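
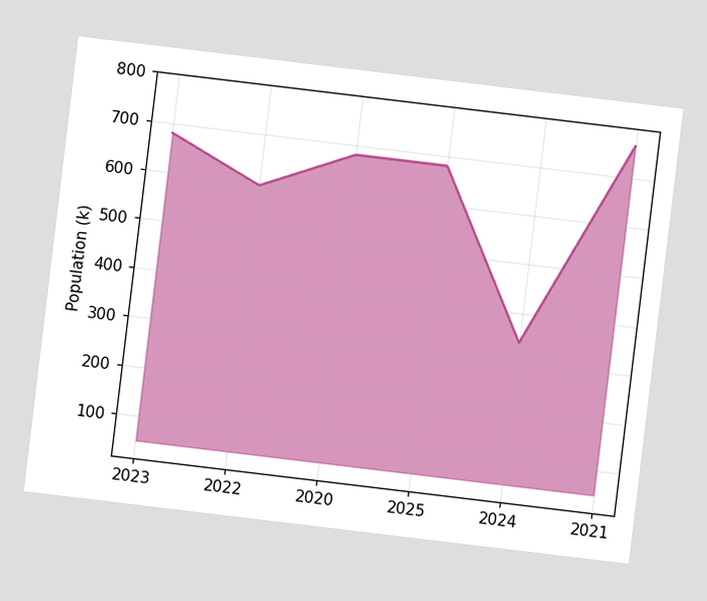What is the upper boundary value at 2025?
680k

The chart is tilted about 7° clockwise. At 2025 the upper boundary is at 680k.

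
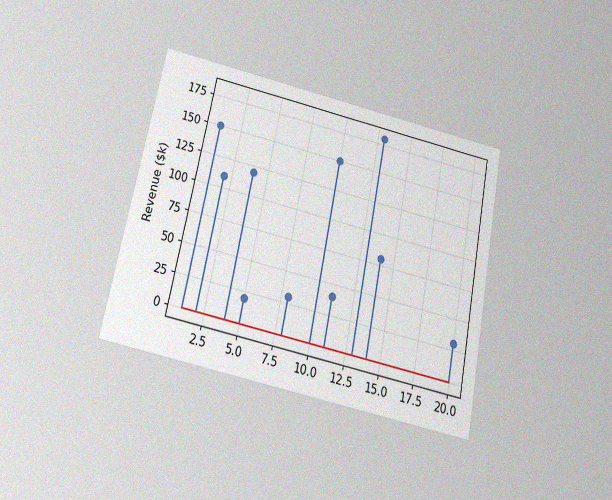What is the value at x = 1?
$150k

The chart is tilted about 11° clockwise and viewed slightly from below, with some photo noise. The stem at x=1 reaches $150k.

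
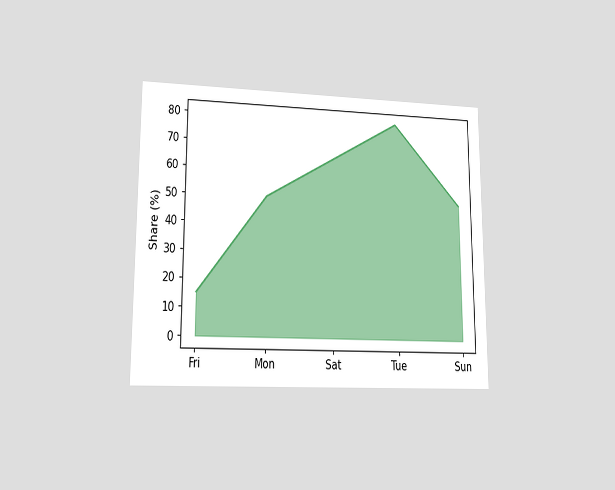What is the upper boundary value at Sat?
The chart is viewed at a slight angle. At Sat the upper boundary is at 65%.

65%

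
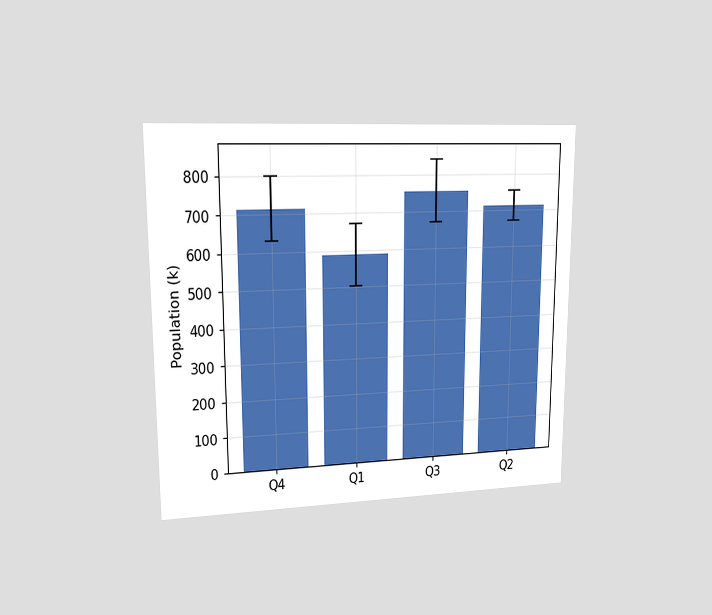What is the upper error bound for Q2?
756k

The chart is viewed at a slight angle. The Q2 bar's upper whisker reaches 756k.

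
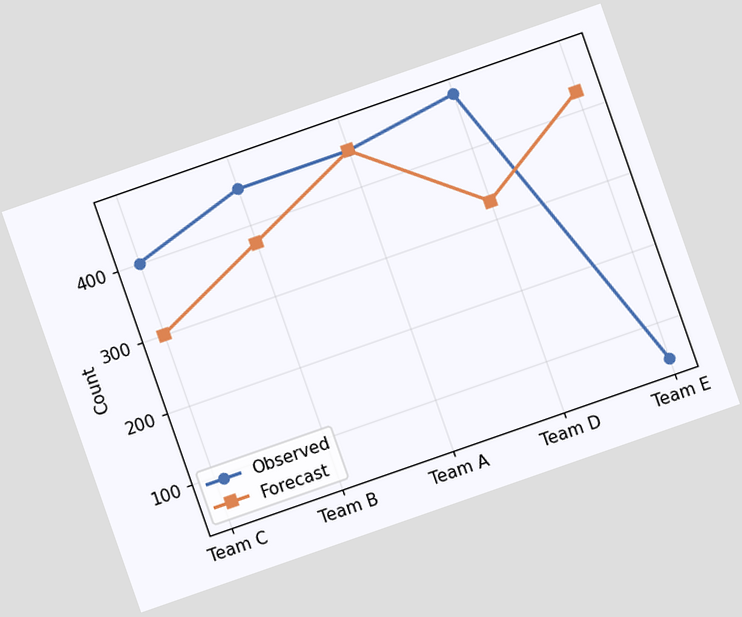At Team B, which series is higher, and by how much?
Observed, by 75

The chart is tilted about 19° counter-clockwise. At Team B, Observed sits above the other line by 75.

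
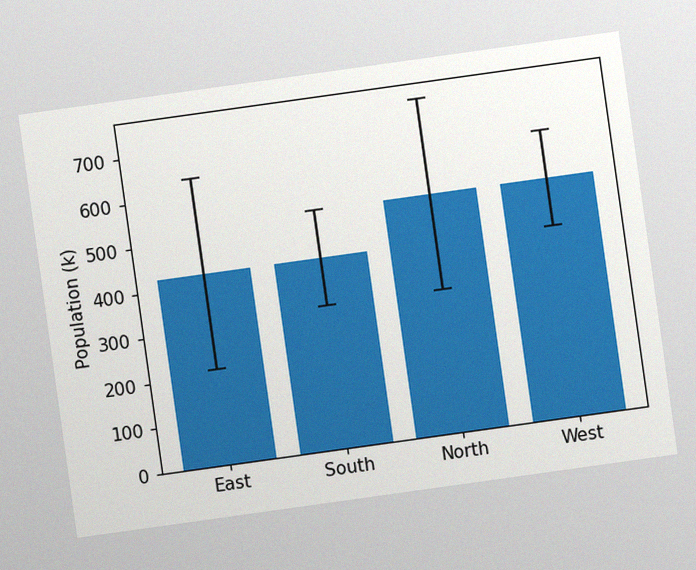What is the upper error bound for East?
636k

The chart is tilted about 8° counter-clockwise, with some photo noise. The East bar's upper whisker reaches 636k.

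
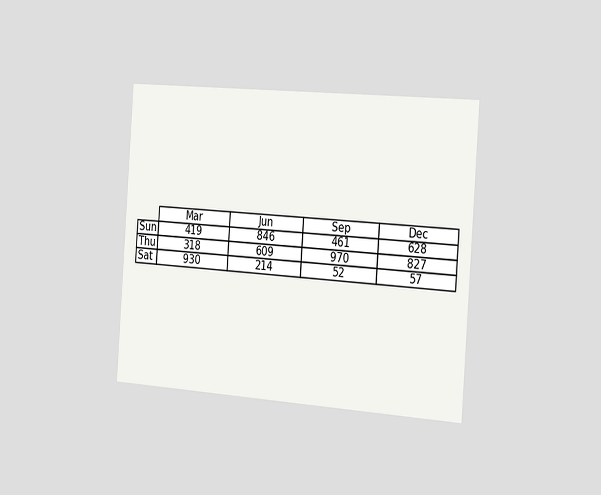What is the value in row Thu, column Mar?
318

The chart is tilted about 4° clockwise and viewed slightly from the right. The (Thu, Mar) cell reads 318.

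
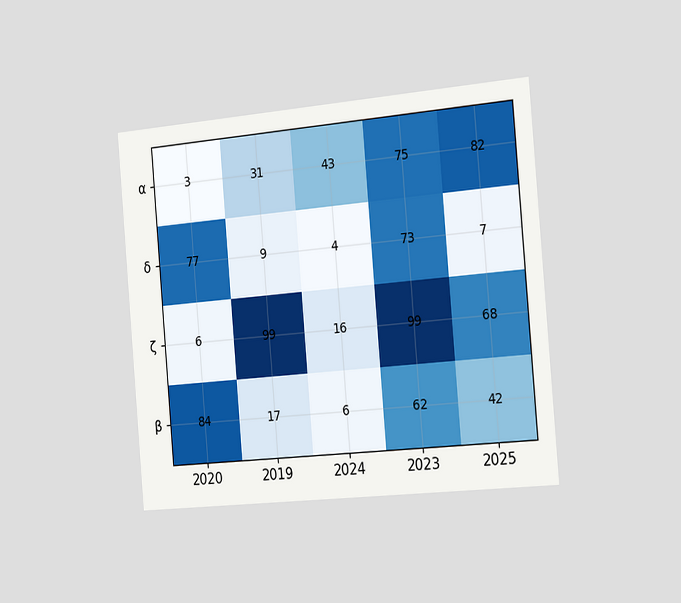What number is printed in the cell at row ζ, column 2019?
The chart is tilted about 5° counter-clockwise and viewed slightly from the right. The (ζ, 2019) cell reads 99.

99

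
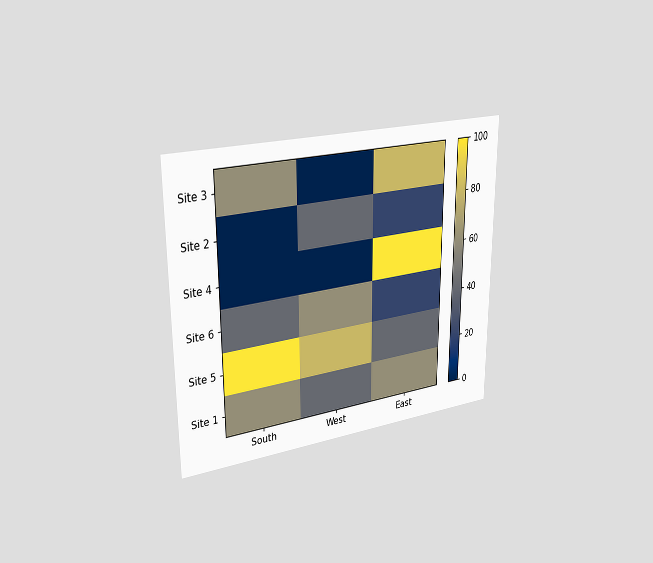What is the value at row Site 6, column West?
60

The chart is viewed slightly from the left. Matching cell (Site 6, West) against the colorbar gives 60.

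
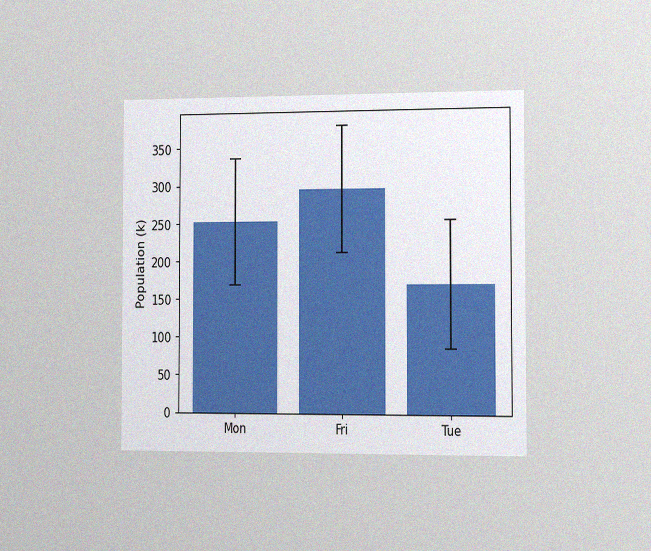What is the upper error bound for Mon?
The chart is viewed slightly from the right, with some photo noise. The Mon bar's upper whisker reaches 336k.

336k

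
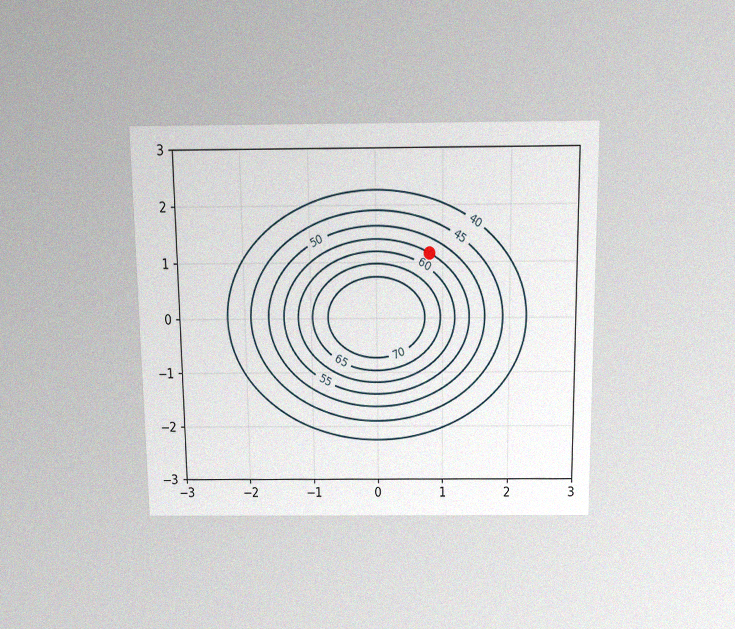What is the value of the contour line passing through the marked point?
The chart is viewed slightly from above, with some photo noise. The marked point sits on the contour labelled 55.

55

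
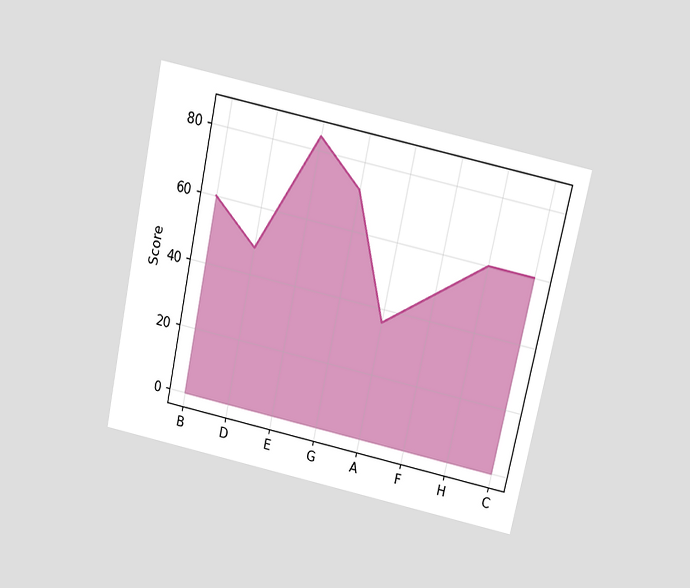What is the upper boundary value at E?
84

The chart is tilted about 12° clockwise and viewed slightly from above. At E the upper boundary is at 84.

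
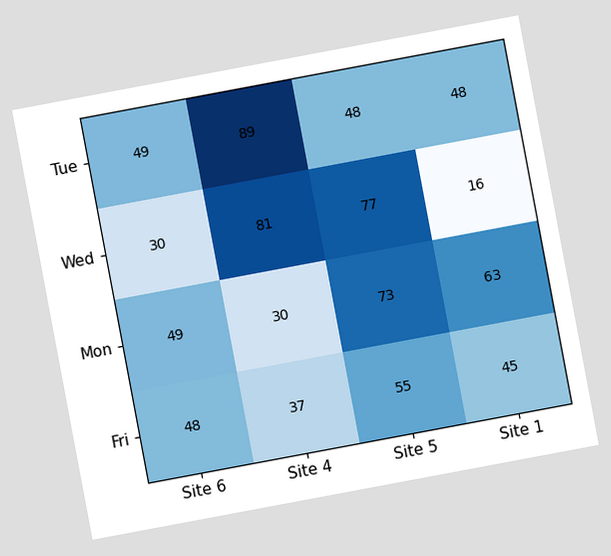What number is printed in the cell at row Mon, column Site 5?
The chart is tilted about 11° counter-clockwise. The (Mon, Site 5) cell reads 73.

73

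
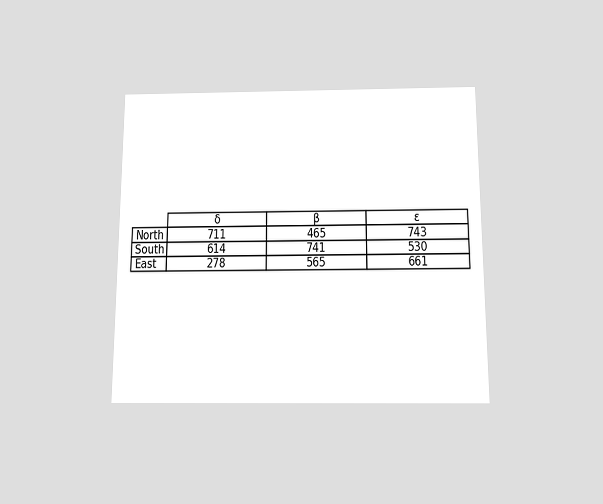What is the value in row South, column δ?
The chart is viewed slightly from below. The (South, δ) cell reads 614.

614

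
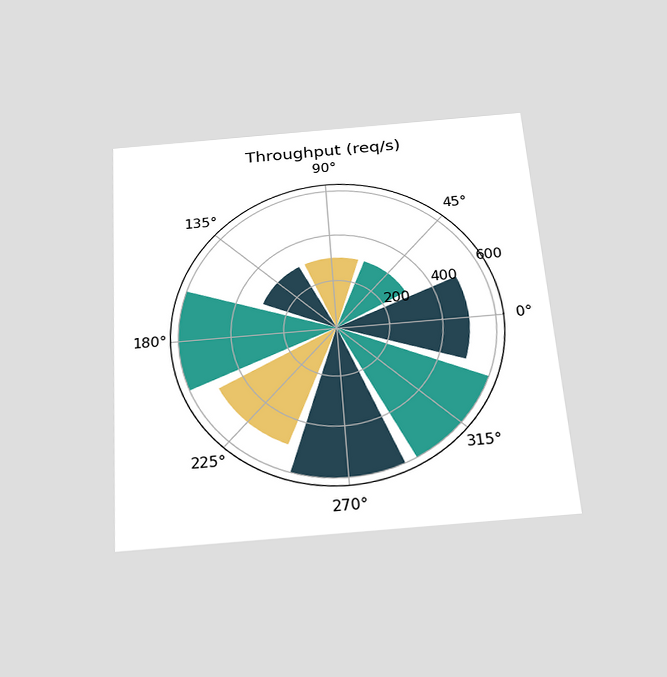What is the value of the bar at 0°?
500req/s

The chart is tilted about 4° counter-clockwise and viewed slightly from below. The bar at 0° reaches 500req/s on the radial axis.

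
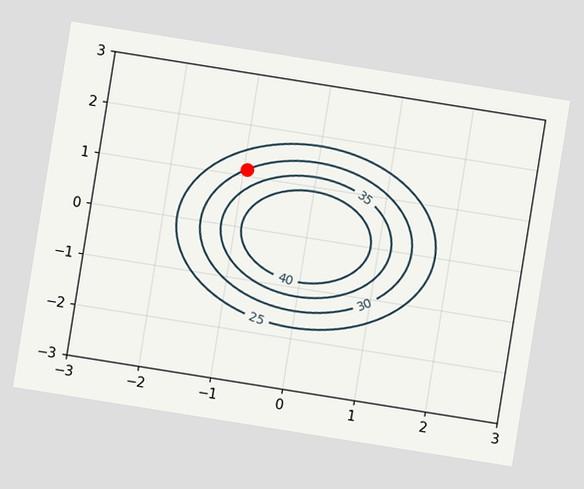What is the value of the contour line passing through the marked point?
The chart is tilted about 9° clockwise. The marked point sits on the contour labelled 30.

30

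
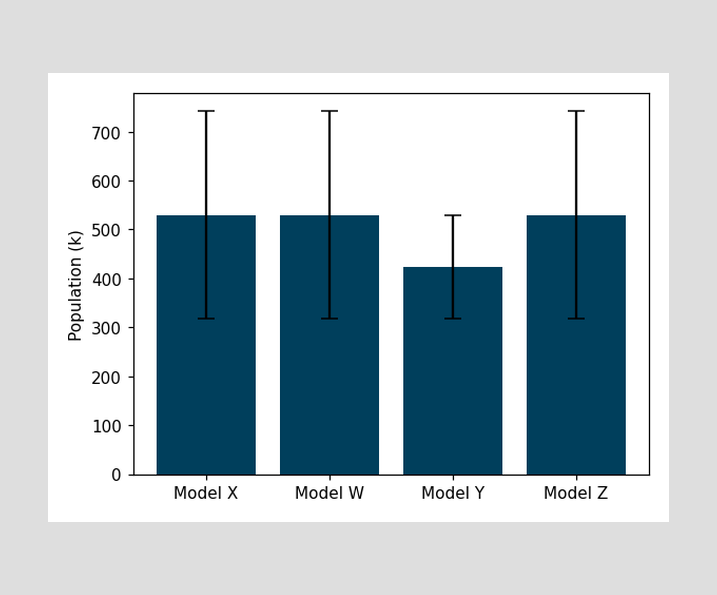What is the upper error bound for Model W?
The Model W bar's upper whisker reaches 742k.

742k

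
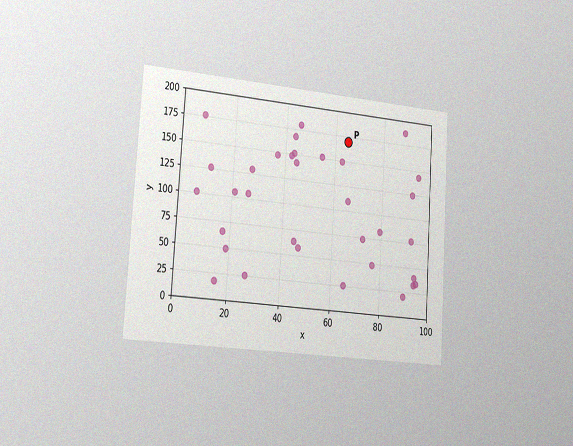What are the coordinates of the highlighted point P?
(65, 170)

The chart is tilted about 4° clockwise and viewed slightly from the left, with some photo noise. Following the gridlines from P to each axis, P sits at (65, 170).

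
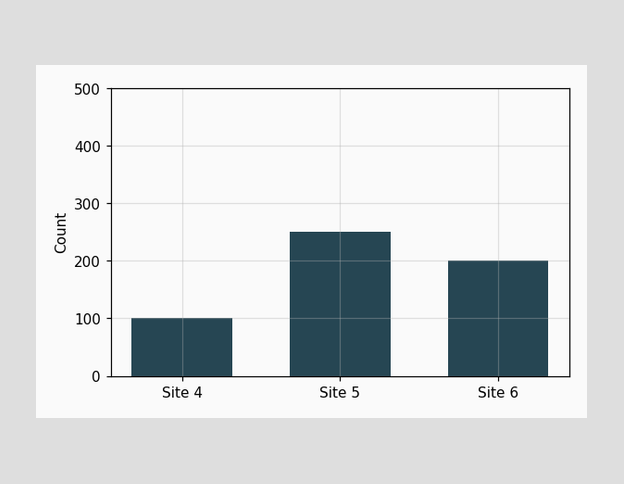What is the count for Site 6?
200

Reading along the chart's y-axis, the Site 6 bar reaches 200.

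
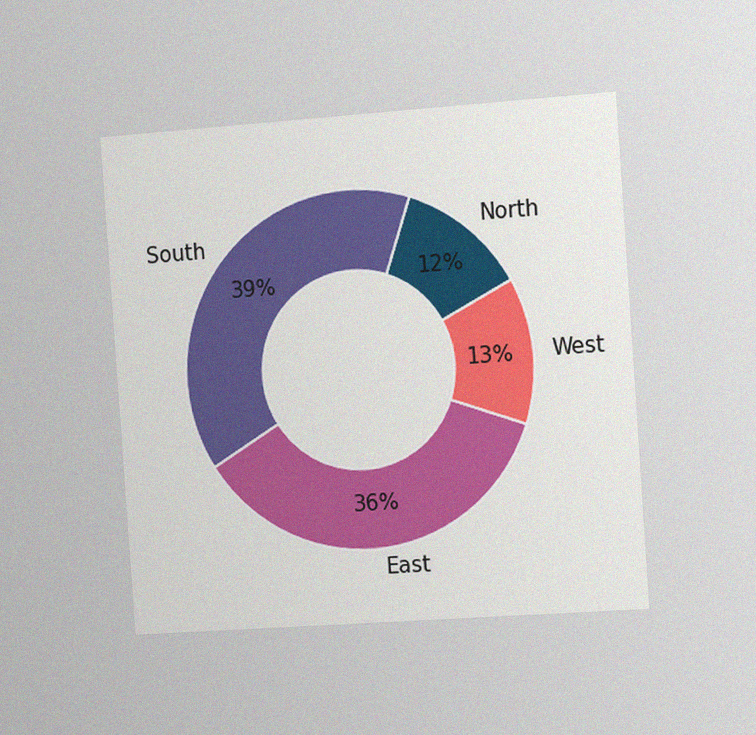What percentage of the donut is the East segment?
The chart is tilted about 4° counter-clockwise and viewed slightly from the right, with some photo noise. The East segment takes up 36% of the ring.

36%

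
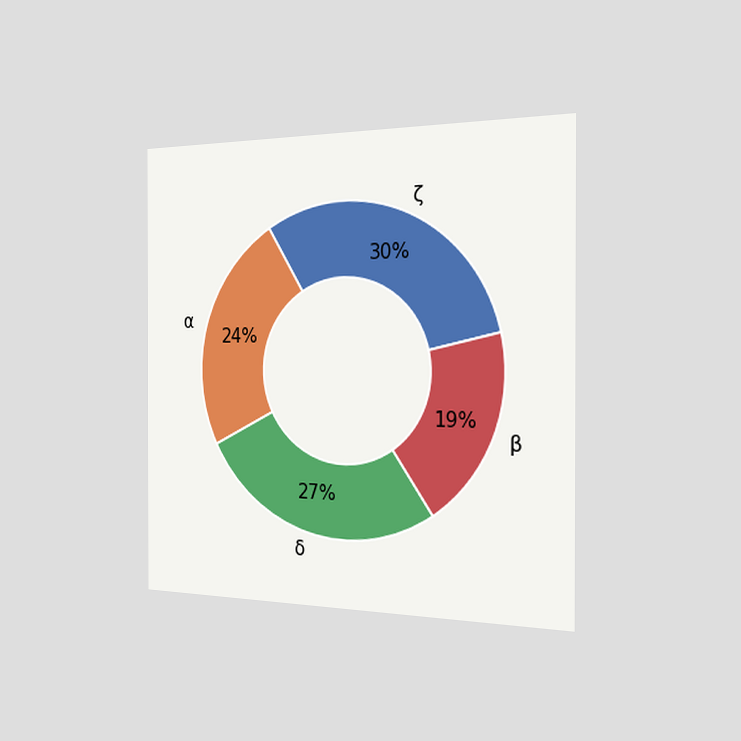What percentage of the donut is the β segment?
19%

The chart is viewed slightly from the right. The β segment takes up 19% of the ring.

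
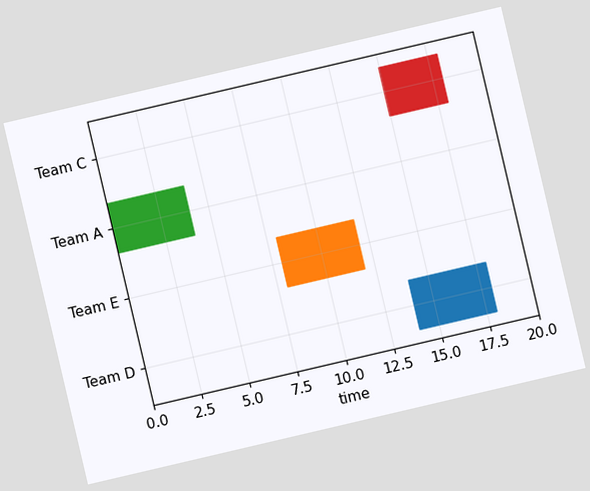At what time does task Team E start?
8

The chart is tilted about 13° counter-clockwise. The Team E bar begins at t=8.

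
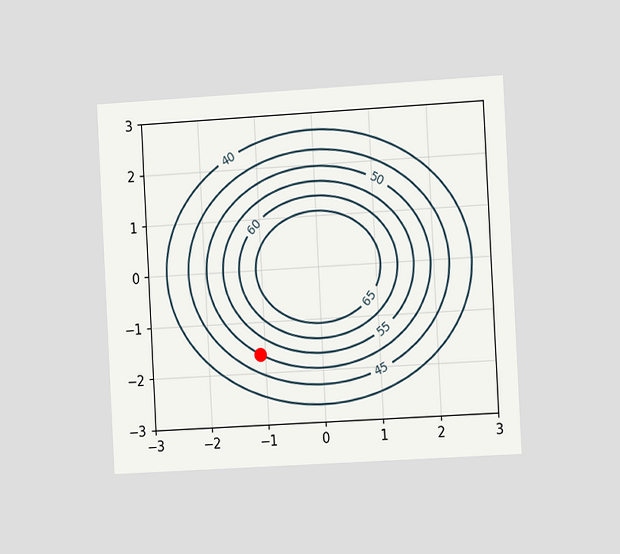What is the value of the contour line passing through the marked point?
The chart is tilted about 3° counter-clockwise and viewed slightly from the right. The marked point sits on the contour labelled 50.

50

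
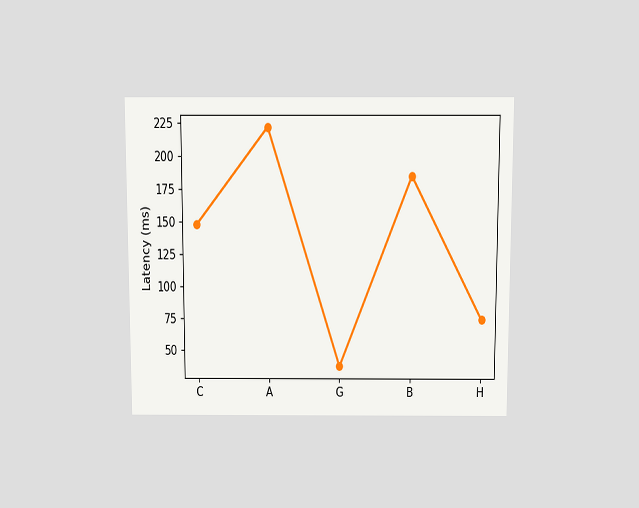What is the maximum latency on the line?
The chart is viewed slightly from above. The highest point is at A, and reading across to the y-axis gives 222ms.

222ms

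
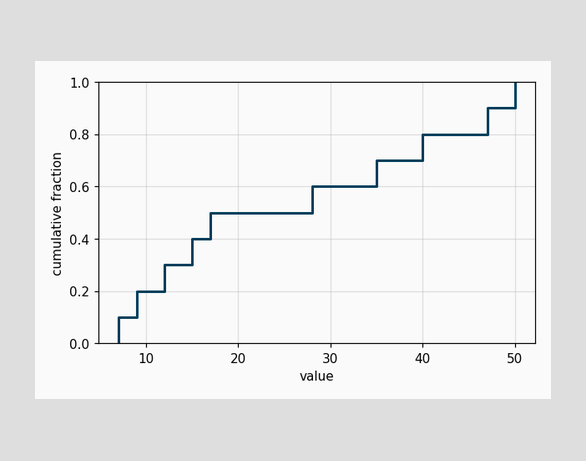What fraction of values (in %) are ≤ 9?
20%

At x=9 the ECDF step is at 20%.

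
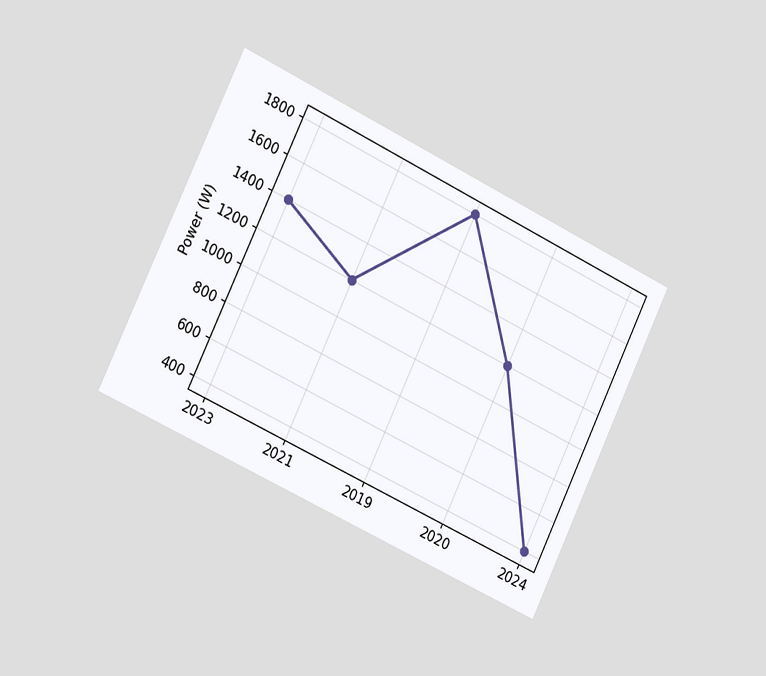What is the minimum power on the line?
400W

The chart is tilted about 26° clockwise and viewed slightly from the left. The lowest point is at 2024, and reading across to the y-axis gives 400W.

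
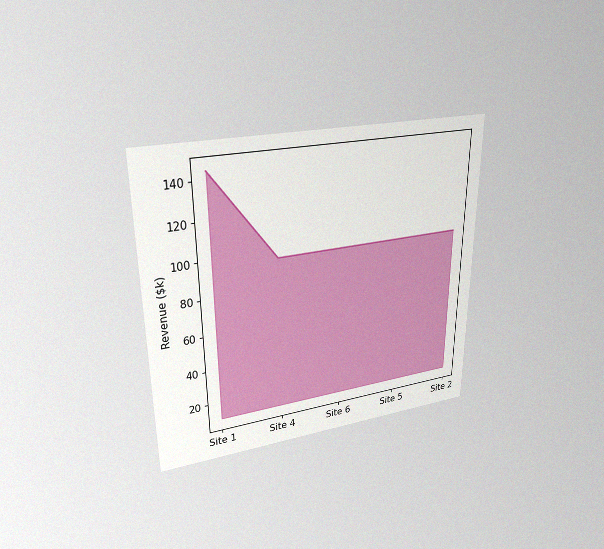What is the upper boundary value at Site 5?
$96k

The chart is viewed at a slight angle, with some photo noise. At Site 5 the upper boundary is at $96k.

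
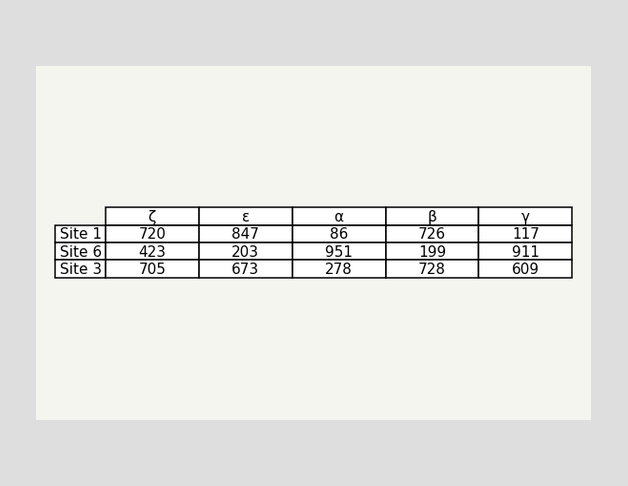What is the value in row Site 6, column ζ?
423

The (Site 6, ζ) cell reads 423.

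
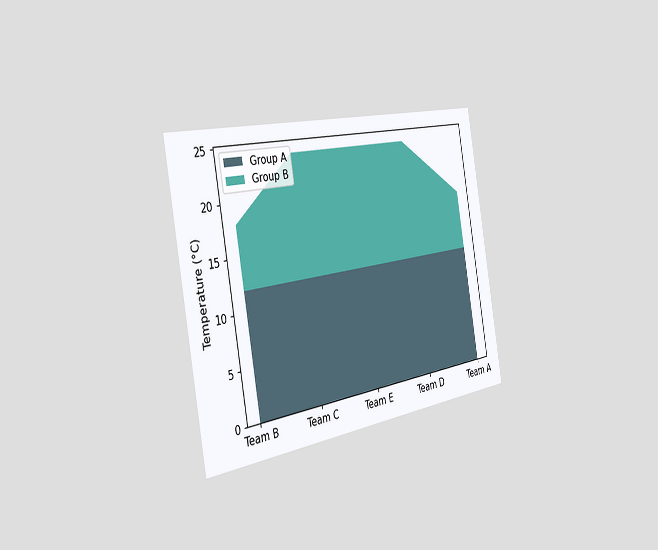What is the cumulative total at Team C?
The chart is tilted about 10° counter-clockwise and viewed slightly from the left. The stacked total at Team C reaches 24°C.

24°C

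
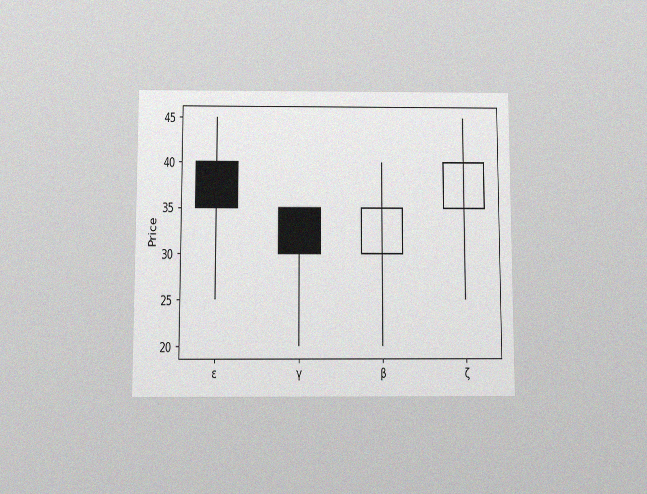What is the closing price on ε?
35

The chart is viewed slightly from below, with some photo noise. The ε candle closes at 35.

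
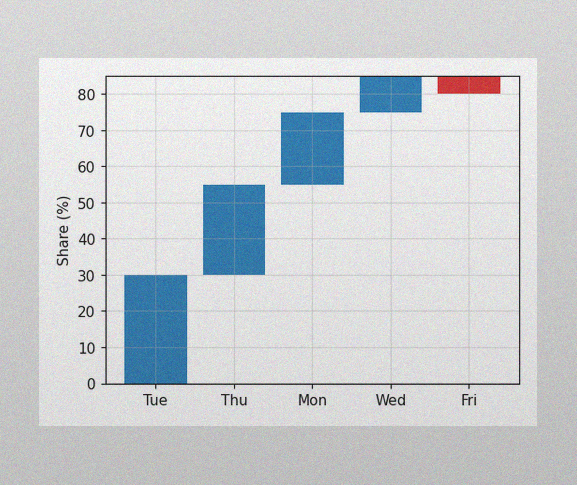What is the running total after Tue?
The image has some photo noise and uneven lighting. After Tue the running total reaches 30%.

30%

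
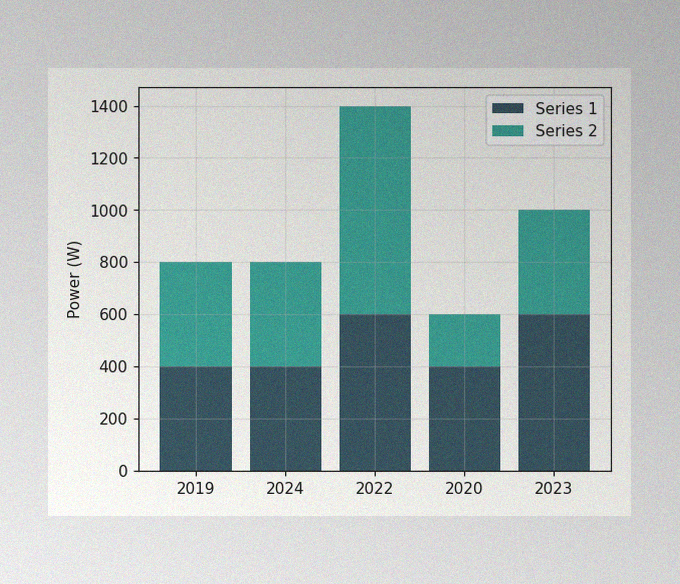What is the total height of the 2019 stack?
800W

The image has some photo noise and uneven lighting. The 2019 stack's top reaches 800W on the y-axis.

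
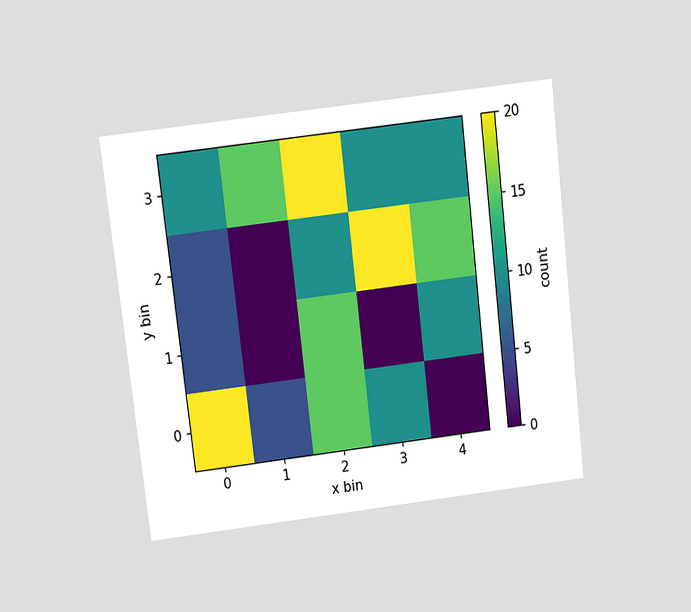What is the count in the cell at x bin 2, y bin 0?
15

The chart is tilted about 7° counter-clockwise and viewed at a slight angle. Matching the cell (2, 0) against the colorbar gives 15.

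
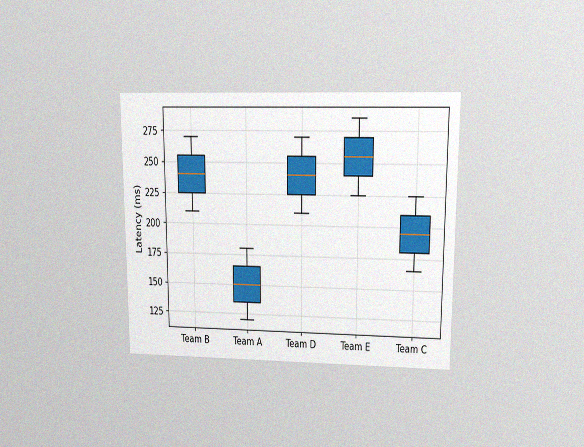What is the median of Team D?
The chart is viewed at a slight angle, with some photo noise. The median line in the Team D box sits at 240ms.

240ms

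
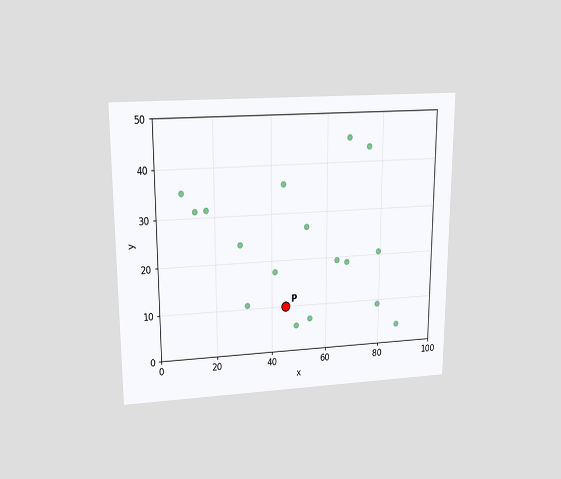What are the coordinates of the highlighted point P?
(45, 10)

The chart is viewed slightly from above. Following the gridlines from P to each axis, P sits at (45, 10).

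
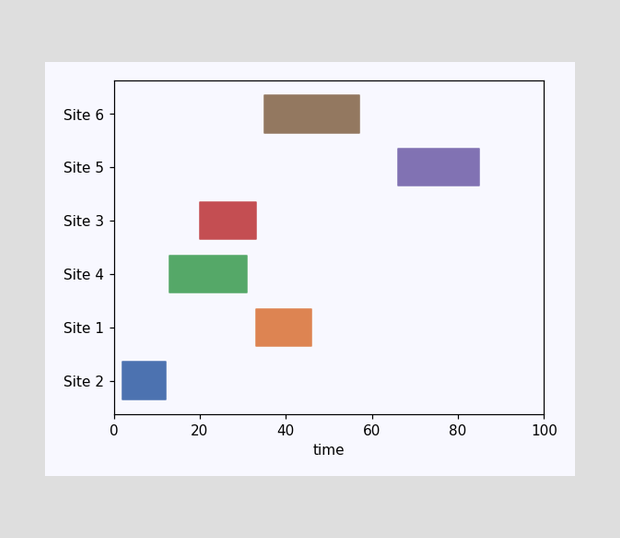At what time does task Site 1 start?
33

The Site 1 bar begins at t=33.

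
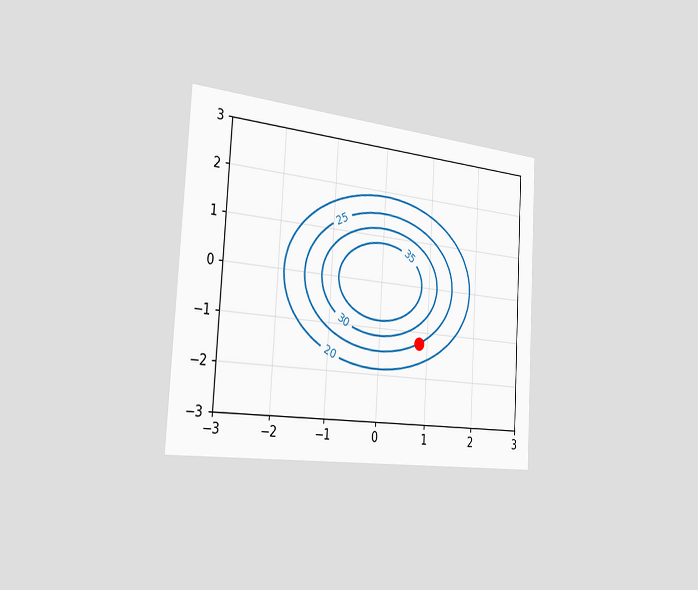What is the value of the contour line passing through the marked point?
The chart is tilted about 3° clockwise and viewed slightly from the left. The marked point sits on the contour labelled 25.

25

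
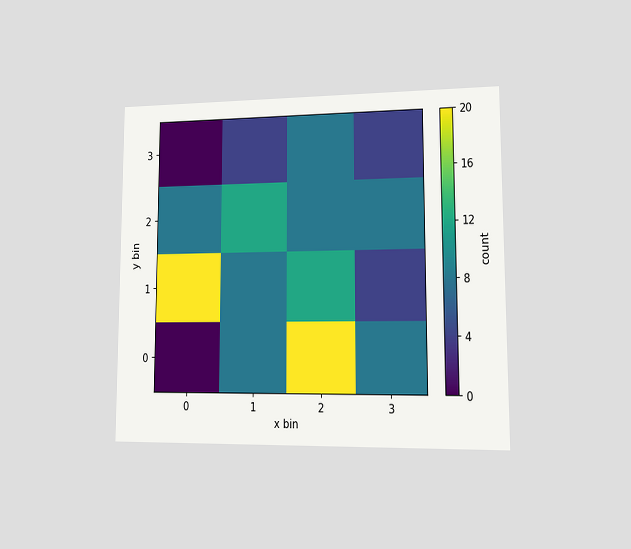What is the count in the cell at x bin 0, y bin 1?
The chart is viewed at a slight angle. Matching the cell (0, 1) against the colorbar gives 20.

20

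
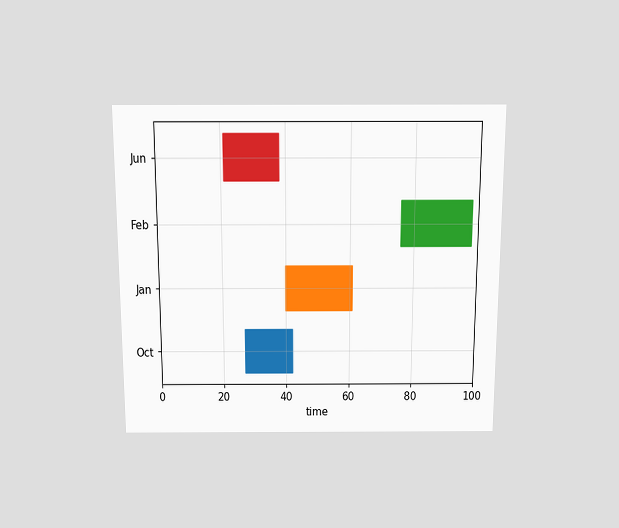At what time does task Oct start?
27

The chart is viewed slightly from above. The Oct bar begins at t=27.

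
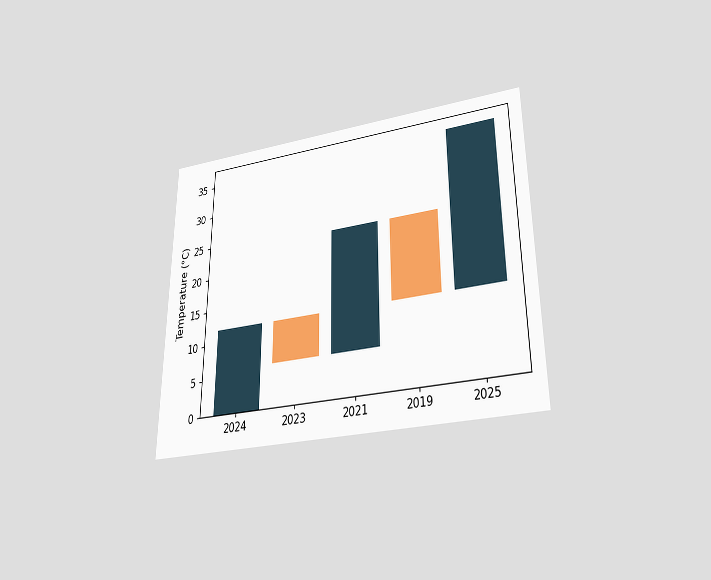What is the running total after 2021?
24°C

The chart is viewed slightly from below. After 2021 the running total reaches 24°C.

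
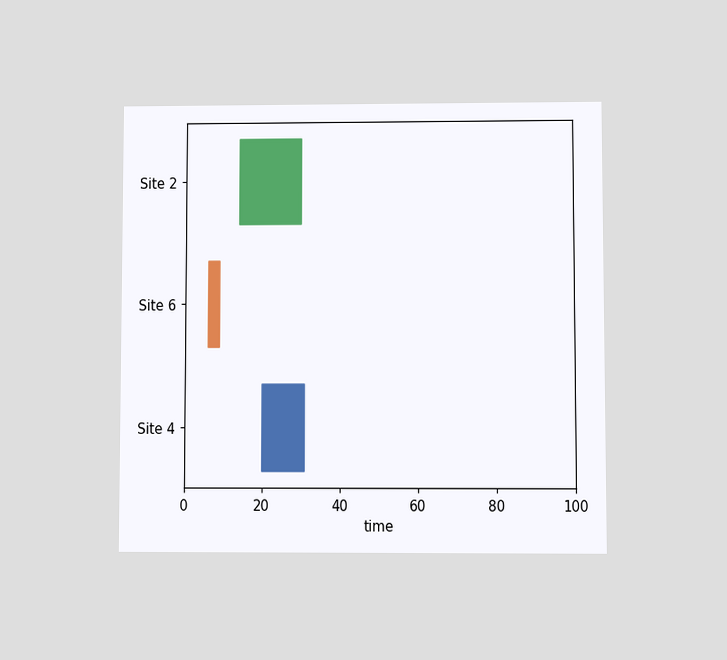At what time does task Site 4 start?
The chart is viewed at a slight angle. The Site 4 bar begins at t=20.

20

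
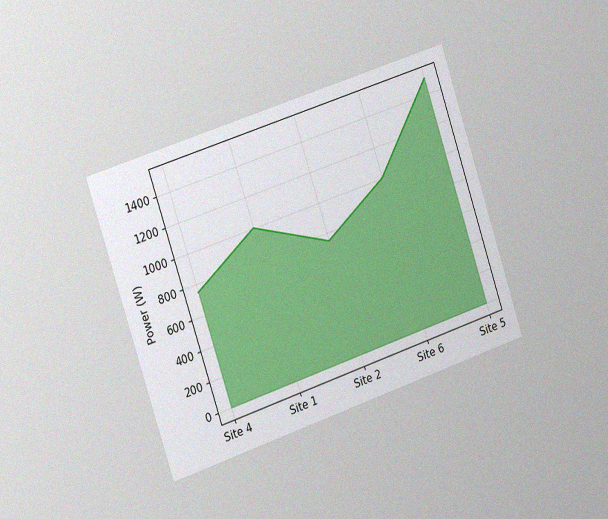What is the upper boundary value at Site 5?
1500W

The chart is tilted about 18° counter-clockwise and viewed slightly from the left, with some photo noise. At Site 5 the upper boundary is at 1500W.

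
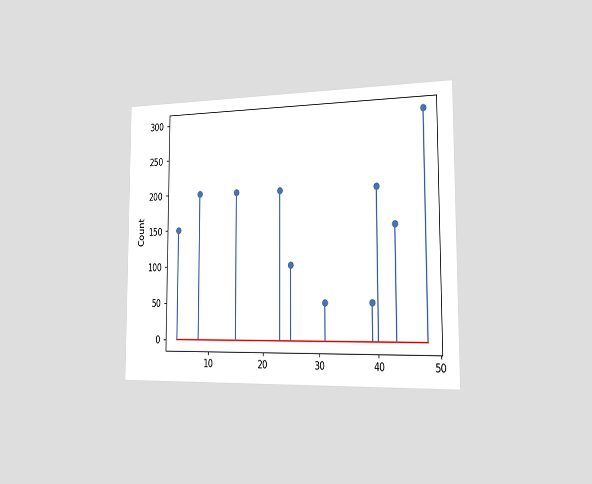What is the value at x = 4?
150

The chart is viewed slightly from the right. The stem at x=4 reaches 150.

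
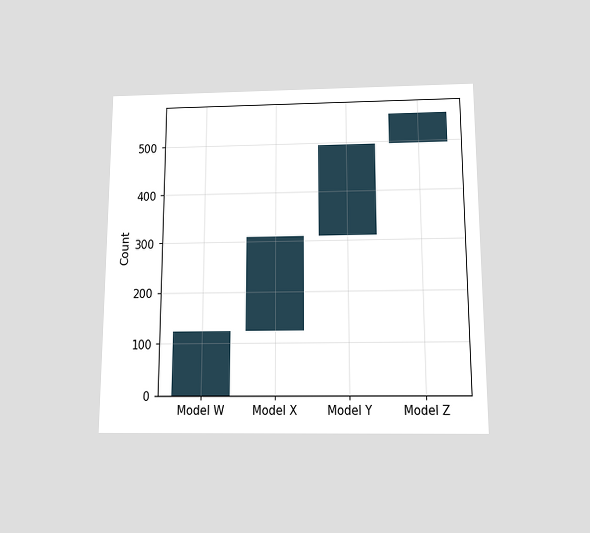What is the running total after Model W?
124

The chart is viewed slightly from below. After Model W the running total reaches 124.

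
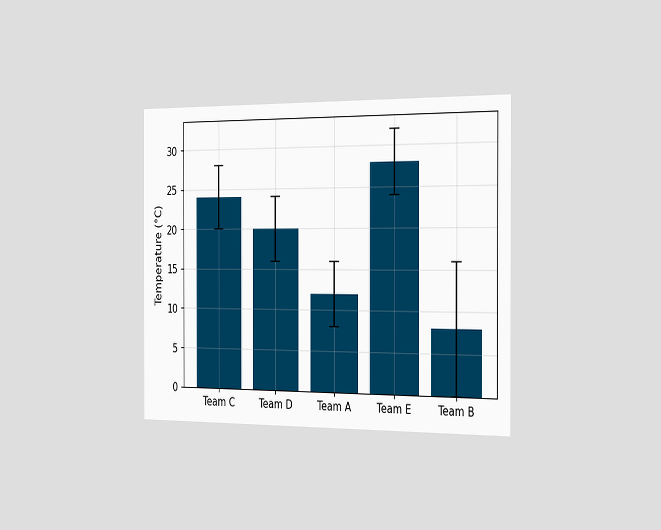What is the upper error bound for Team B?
The chart is viewed slightly from the right. The Team B bar's upper whisker reaches 16°C.

16°C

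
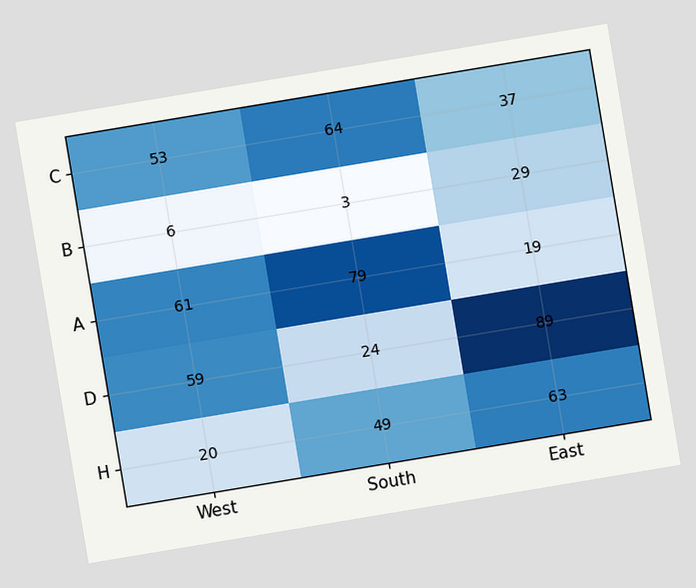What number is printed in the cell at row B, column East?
The chart is tilted about 9° counter-clockwise. The (B, East) cell reads 29.

29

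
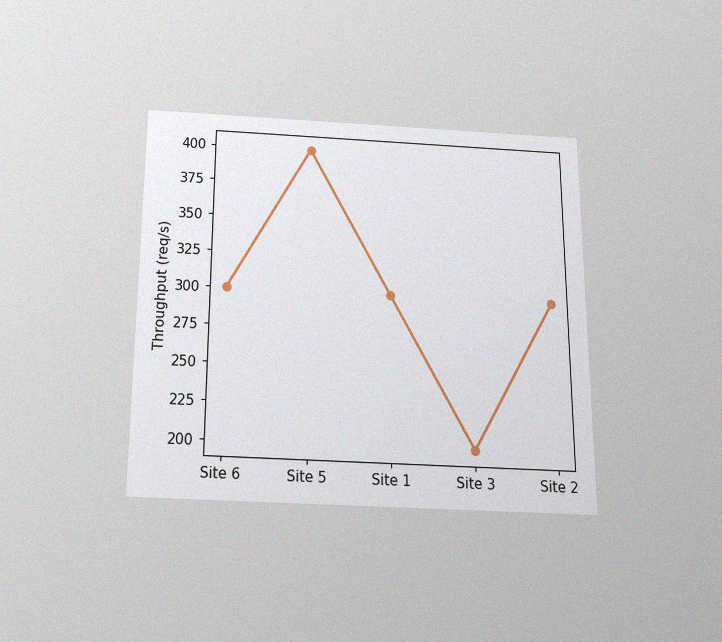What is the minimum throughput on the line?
The chart is viewed slightly from below, with some photo noise. The lowest point is at Site 3, and reading across to the y-axis gives 200req/s.

200req/s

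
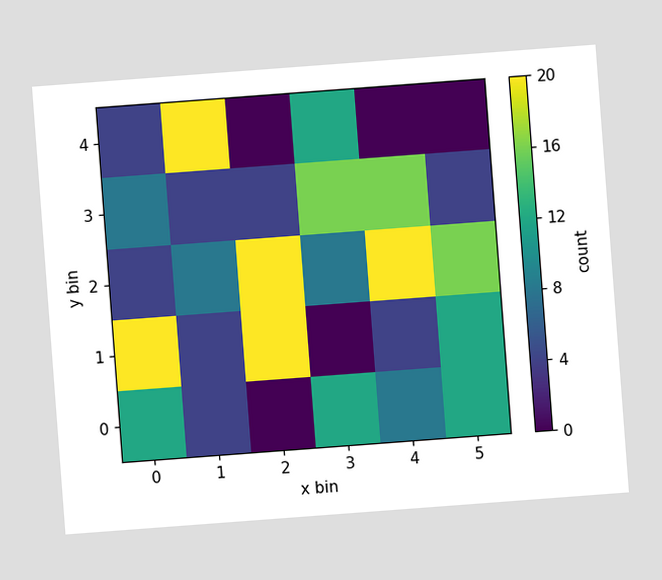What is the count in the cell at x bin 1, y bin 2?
8

The chart is tilted about 4° counter-clockwise. Matching the cell (1, 2) against the colorbar gives 8.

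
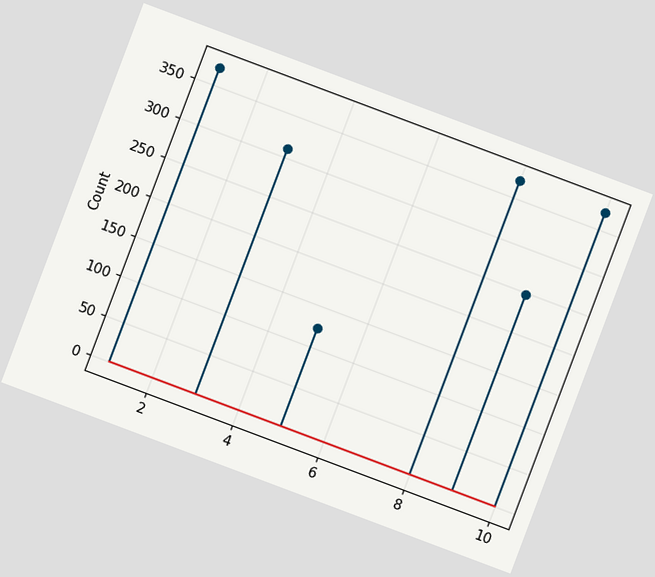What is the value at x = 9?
The chart is tilted about 21° clockwise. The stem at x=9 reaches 248.

248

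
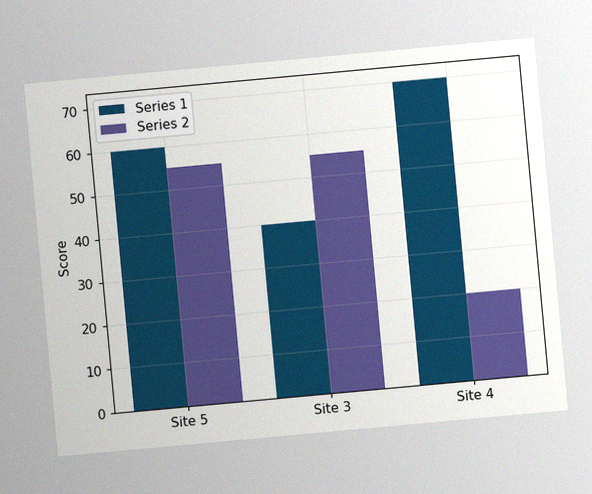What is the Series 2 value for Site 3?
55

The chart is tilted about 5° counter-clockwise, with some photo noise. The Series 2 bar at Site 3 reaches 55 on the y-axis.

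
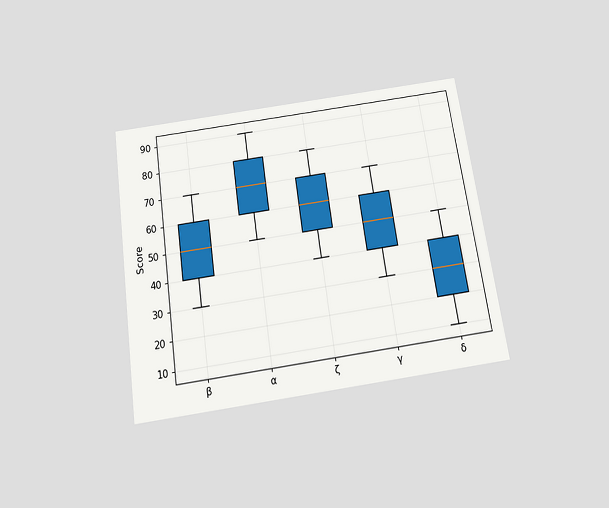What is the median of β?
50

The chart is tilted about 8° counter-clockwise and viewed slightly from below. The median line in the β box sits at 50.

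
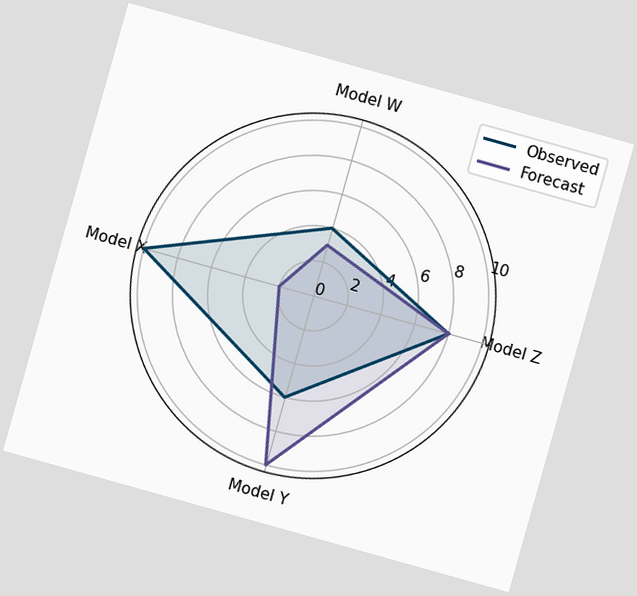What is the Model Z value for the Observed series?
8

The chart is tilted about 16° clockwise. On the Model Z axis, Observed reaches 8.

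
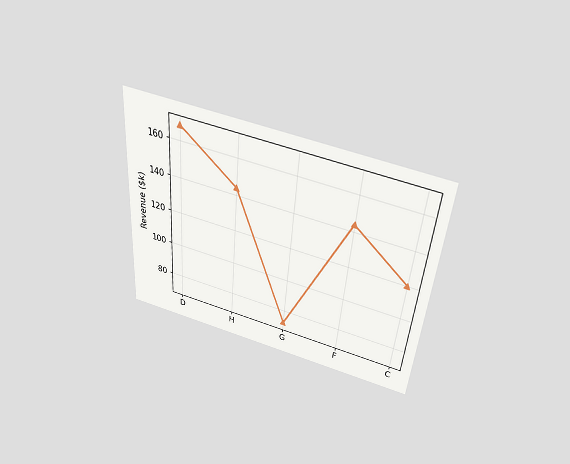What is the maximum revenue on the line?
The chart is tilted about 5° clockwise and viewed slightly from above. The highest point is at D, and reading across to the y-axis gives $168k.

$168k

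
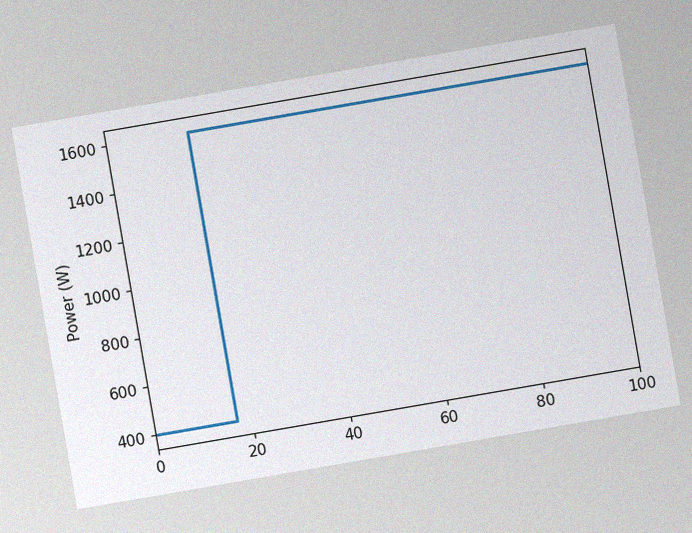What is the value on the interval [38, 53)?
1600W

The chart is tilted about 10° counter-clockwise, with some photo noise. On [38, 53) the step sits at 1600W.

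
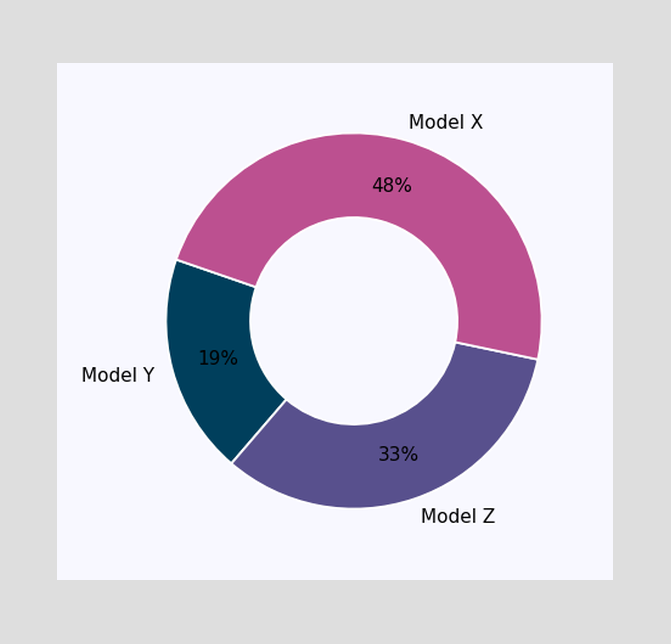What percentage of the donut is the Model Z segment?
The Model Z segment takes up 33% of the ring.

33%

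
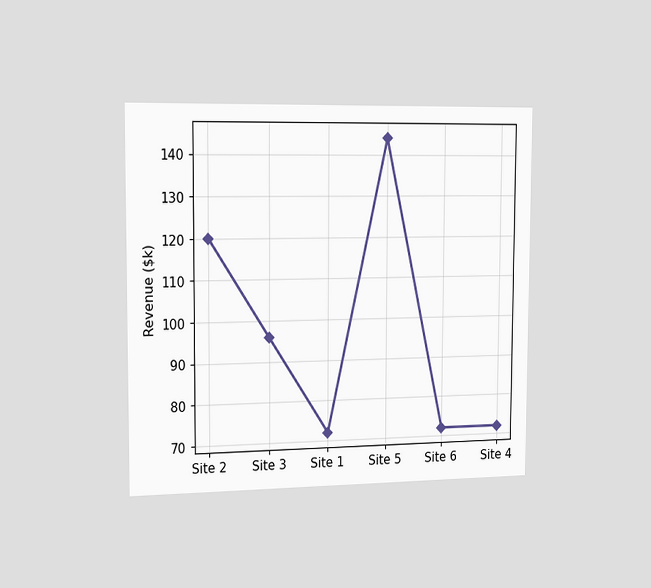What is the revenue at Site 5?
$144k

The chart is viewed slightly from the left. At Site 5, the line is at $144k.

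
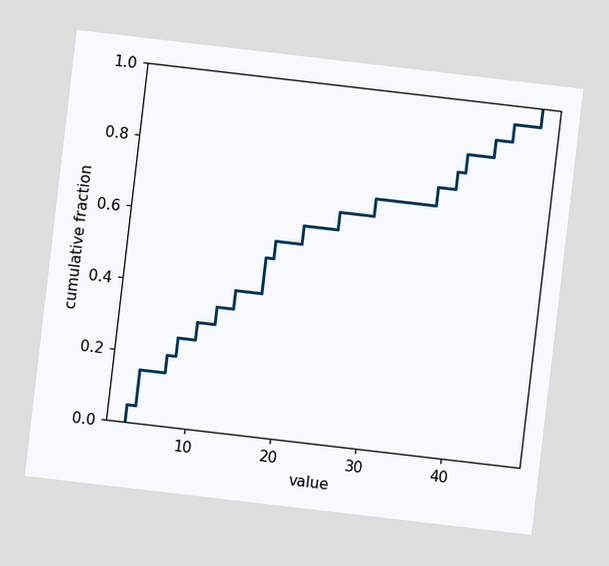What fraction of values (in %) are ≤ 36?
75%

The chart is tilted about 7° clockwise. At x=36 the ECDF step is at 75%.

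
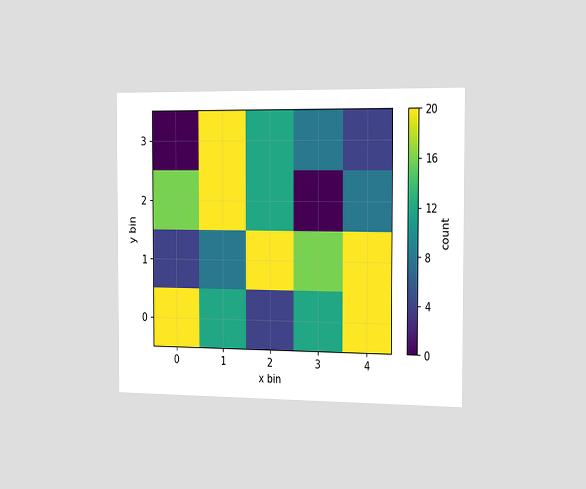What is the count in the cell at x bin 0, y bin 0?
The chart is viewed slightly from the right. Matching the cell (0, 0) against the colorbar gives 20.

20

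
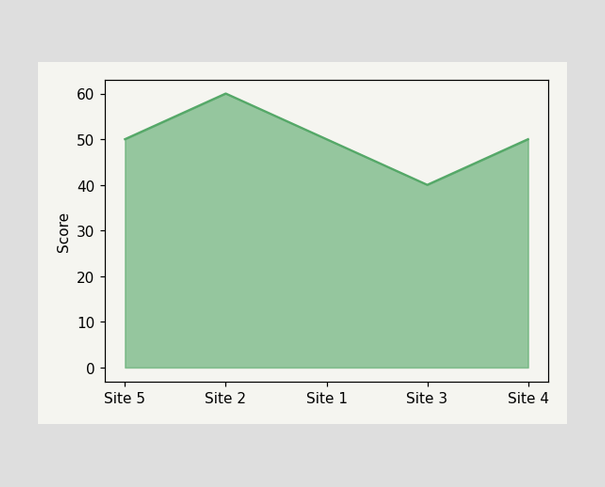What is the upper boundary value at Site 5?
50

At Site 5 the upper boundary is at 50.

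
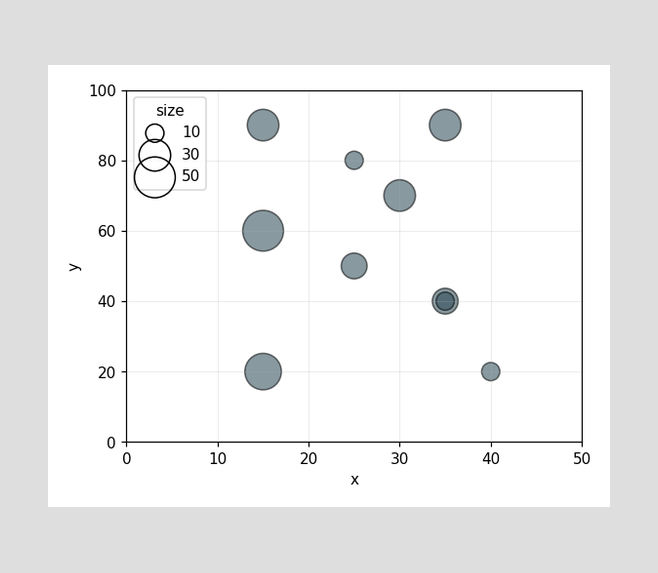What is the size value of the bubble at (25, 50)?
Matching the bubble at (25, 50) against the size legend gives 20.

20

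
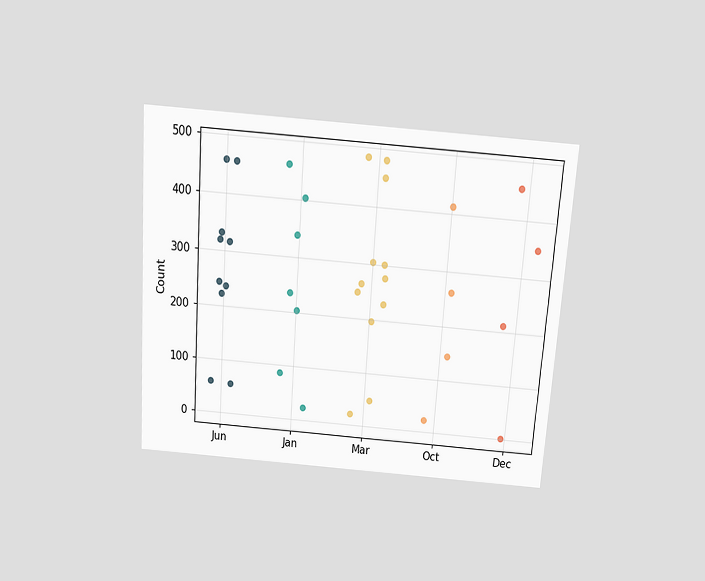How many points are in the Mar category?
The chart is tilted about 4° clockwise and viewed slightly from above. Counting the markers in the Mar column gives 12.

12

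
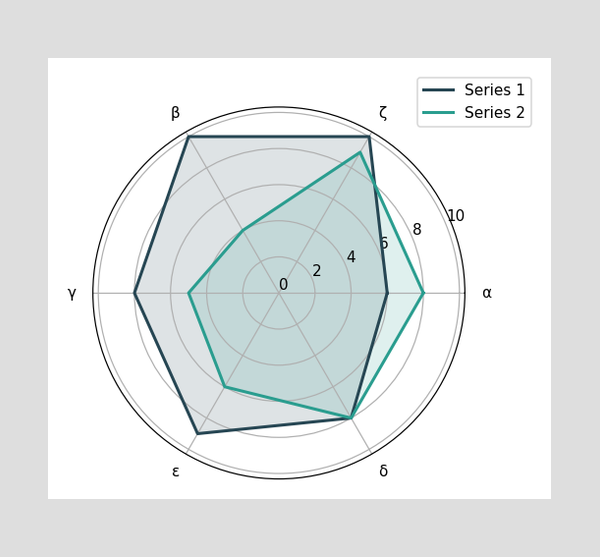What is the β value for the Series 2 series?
On the β axis, Series 2 reaches 4.

4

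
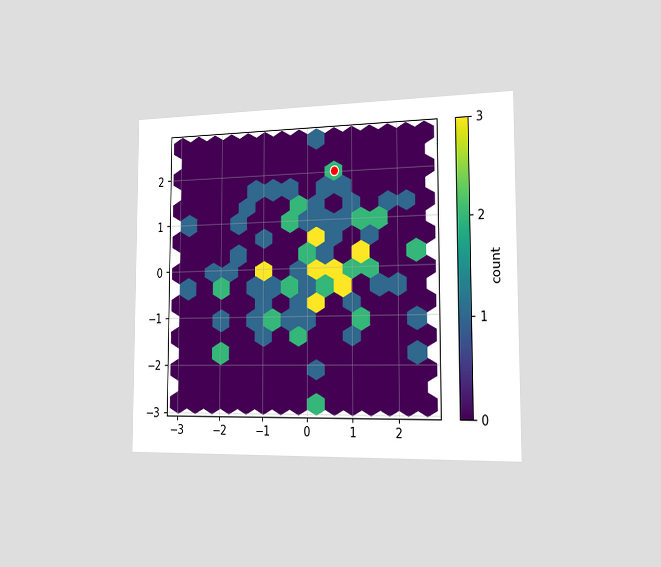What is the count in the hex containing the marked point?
2

The chart is viewed slightly from the right. The marked hex reads 2 on the colorbar.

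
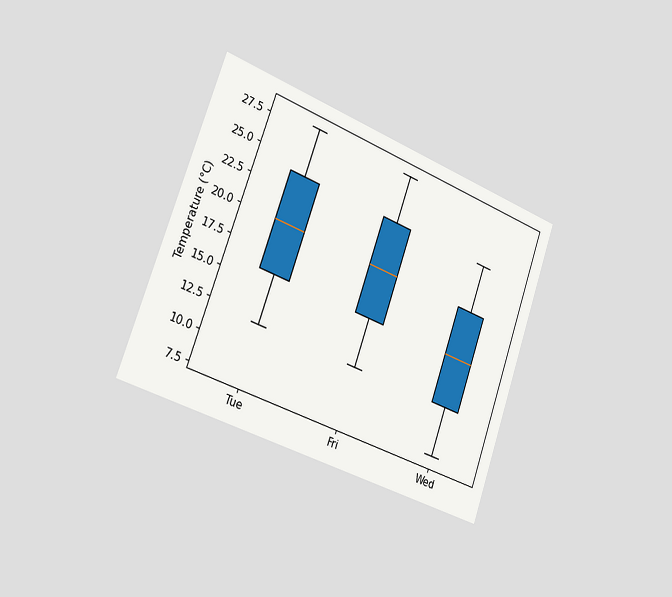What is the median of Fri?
The chart is tilted about 20° clockwise and viewed slightly from the left. The median line in the Fri box sits at 20°C.

20°C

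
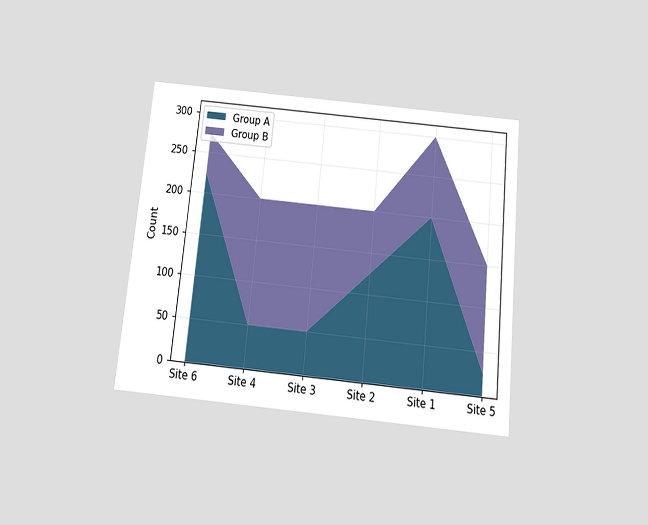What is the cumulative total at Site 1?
300

The chart is tilted about 6° clockwise and viewed slightly from below. The stacked total at Site 1 reaches 300.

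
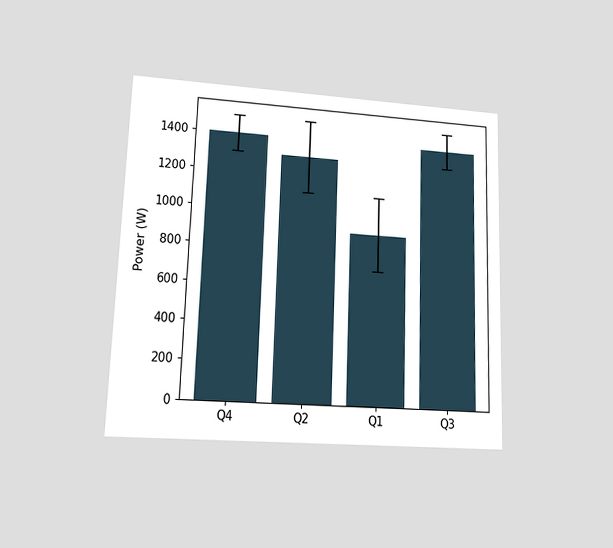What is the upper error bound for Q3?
The chart is viewed at a slight angle. The Q3 bar's upper whisker reaches 1500W.

1500W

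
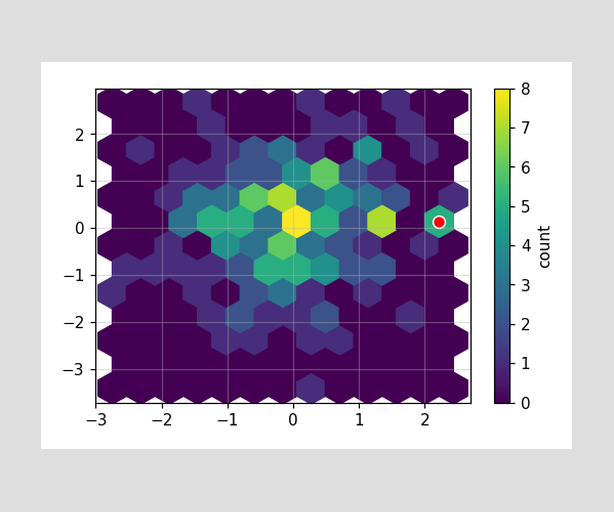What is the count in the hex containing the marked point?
The marked hex reads 5 on the colorbar.

5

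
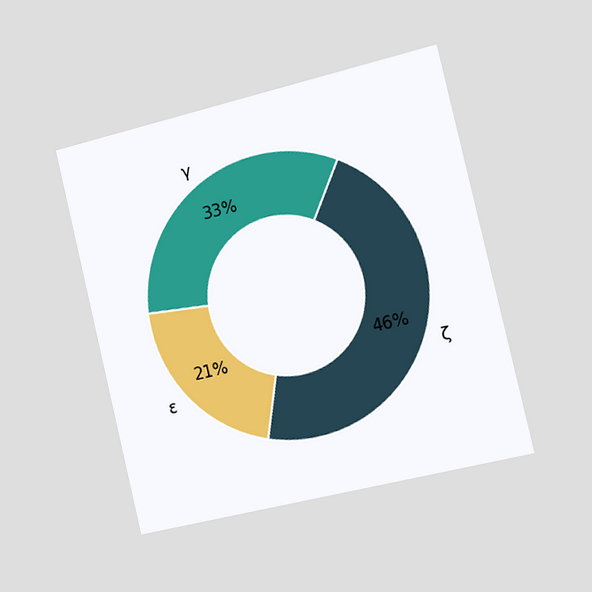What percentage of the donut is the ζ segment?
46%

The chart is tilted about 13° counter-clockwise and viewed slightly from the right. The ζ segment takes up 46% of the ring.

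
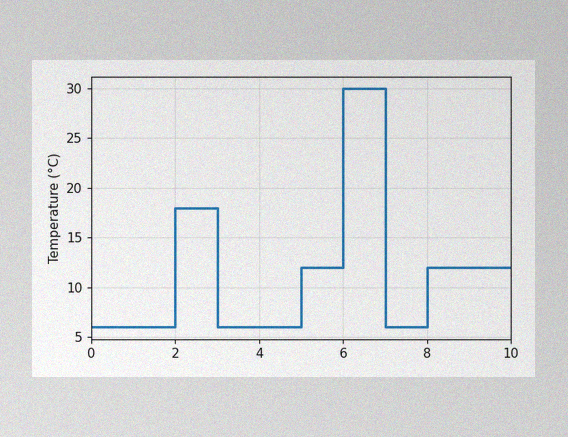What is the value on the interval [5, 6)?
The image has some photo noise and uneven lighting. On [5, 6) the step sits at 12°C.

12°C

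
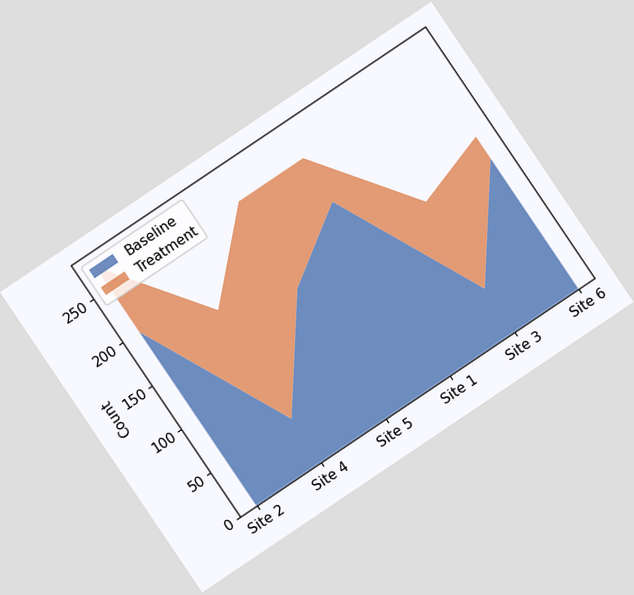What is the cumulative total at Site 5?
The chart is tilted about 34° counter-clockwise. The stacked total at Site 5 reaches 250.

250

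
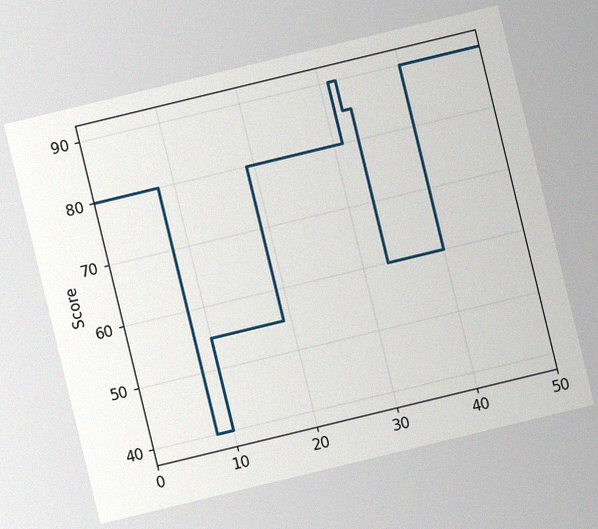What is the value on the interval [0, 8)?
The chart is tilted about 14° counter-clockwise, with some photo noise. On [0, 8) the step sits at 80.

80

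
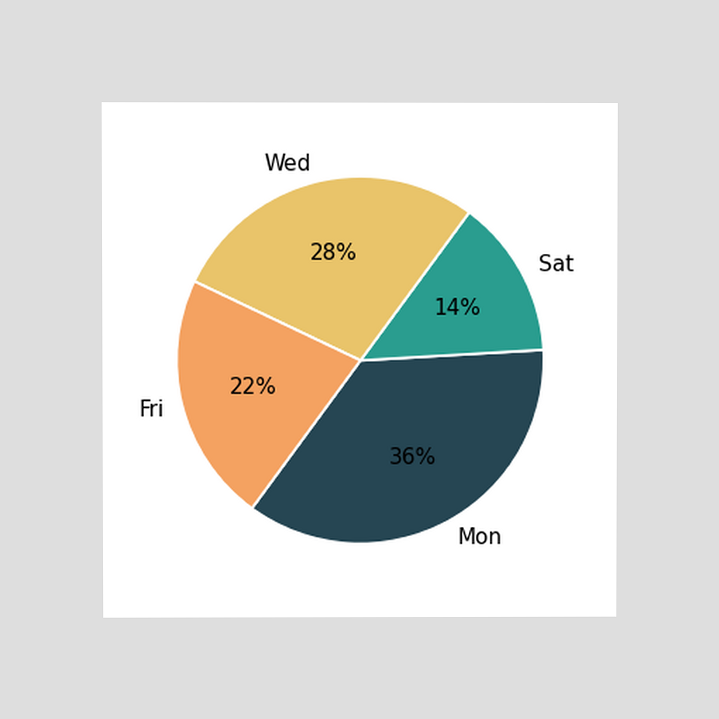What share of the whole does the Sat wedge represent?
The chart is viewed at a slight angle. The Sat slice takes up 14% of the pie.

14%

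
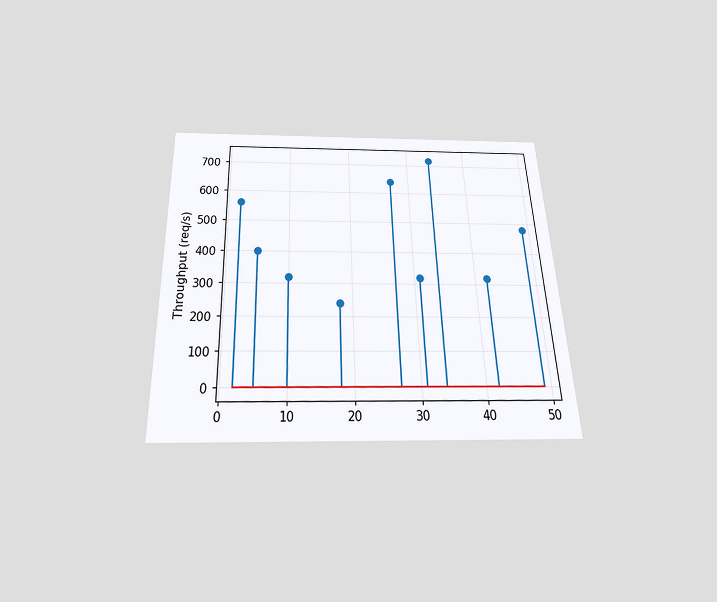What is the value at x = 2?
560req/s

The chart is tilted about 2° counter-clockwise and viewed slightly from below. The stem at x=2 reaches 560req/s.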